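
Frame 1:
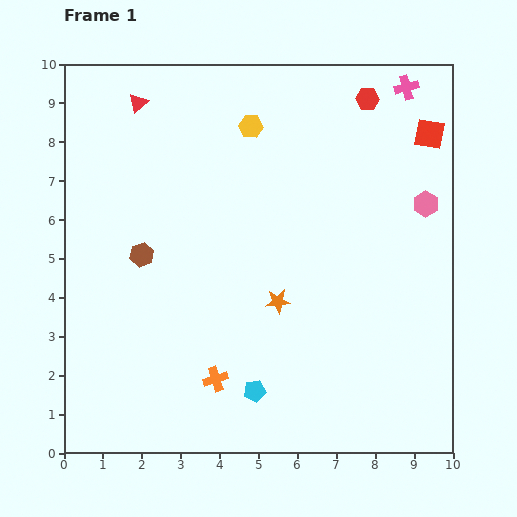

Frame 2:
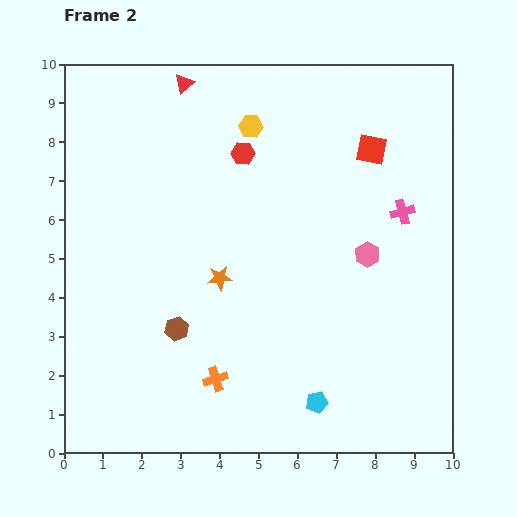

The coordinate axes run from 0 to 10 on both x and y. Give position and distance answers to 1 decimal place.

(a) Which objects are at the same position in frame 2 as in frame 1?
the yellow hexagon, the orange cross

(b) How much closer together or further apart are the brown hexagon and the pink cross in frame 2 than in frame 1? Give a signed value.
-1.5

Distance in frame 1: 8.0. Distance in frame 2: 6.5.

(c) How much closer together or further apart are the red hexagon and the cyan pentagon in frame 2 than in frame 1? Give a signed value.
-1.3

Distance in frame 1: 8.0. Distance in frame 2: 6.7.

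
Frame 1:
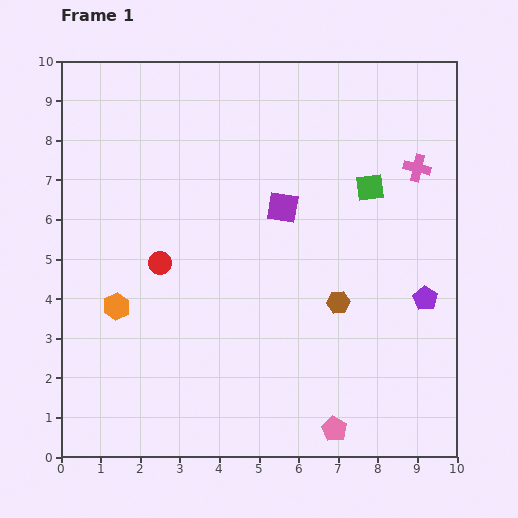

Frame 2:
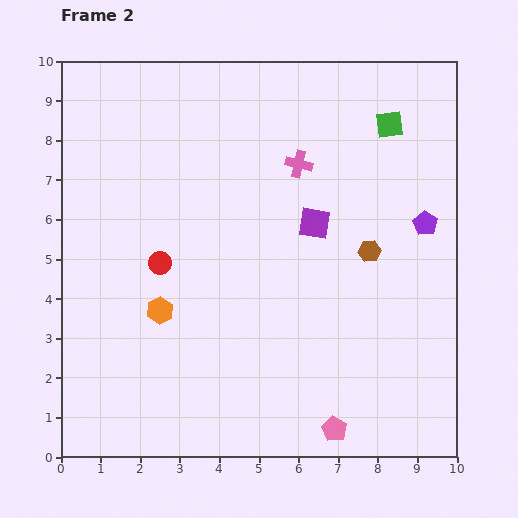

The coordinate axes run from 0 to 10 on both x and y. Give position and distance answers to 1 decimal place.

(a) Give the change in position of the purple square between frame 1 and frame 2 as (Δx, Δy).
(0.8, -0.4)

The purple square was at (5.6, 6.3) in frame 1 and (6.4, 5.9) in frame 2.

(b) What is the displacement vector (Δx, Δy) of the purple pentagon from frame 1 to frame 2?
(0.0, 1.9)

The purple pentagon was at (9.2, 4.0) in frame 1 and (9.2, 5.9) in frame 2.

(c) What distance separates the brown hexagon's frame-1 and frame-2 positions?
1.5

The brown hexagon moved from (7.0, 3.9) to (7.8, 5.2), a distance of √(0.8² + 1.3²) ≈ 1.5.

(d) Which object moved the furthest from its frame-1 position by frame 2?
the pink cross

(moved 3.0; next 1.9)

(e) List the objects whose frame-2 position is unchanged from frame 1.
the red circle, the pink pentagon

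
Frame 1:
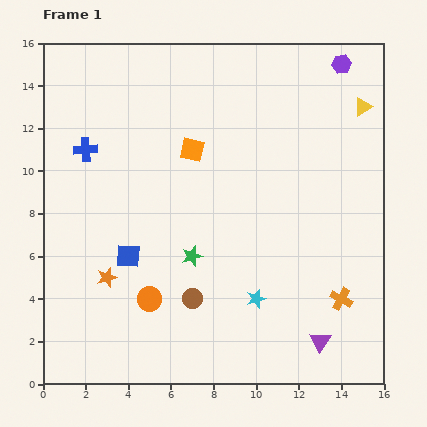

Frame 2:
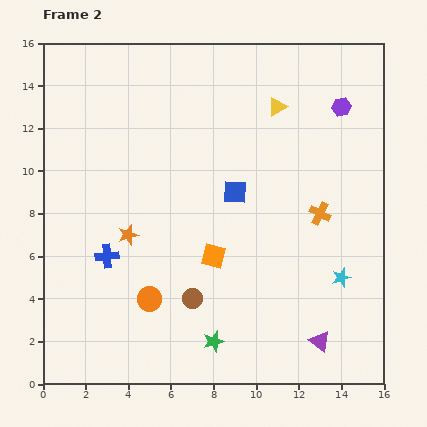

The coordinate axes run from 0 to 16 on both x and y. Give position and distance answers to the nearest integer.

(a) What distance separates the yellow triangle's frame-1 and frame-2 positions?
4

The yellow triangle moved from (15, 13) to (11, 13), a distance of √(4² + 0²) ≈ 4.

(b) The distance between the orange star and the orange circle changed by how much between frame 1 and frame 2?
+1

Distance in frame 1: 2. Distance in frame 2: 3.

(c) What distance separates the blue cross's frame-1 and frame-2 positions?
5

The blue cross moved from (2, 11) to (3, 6), a distance of √(1² + 5²) ≈ 5.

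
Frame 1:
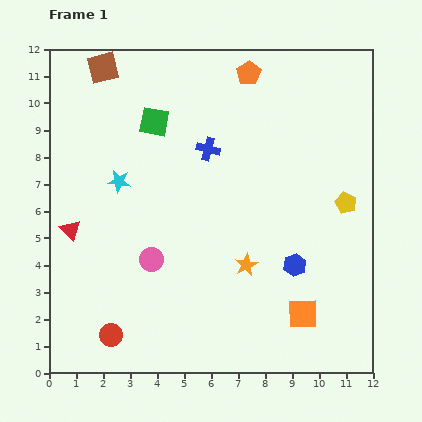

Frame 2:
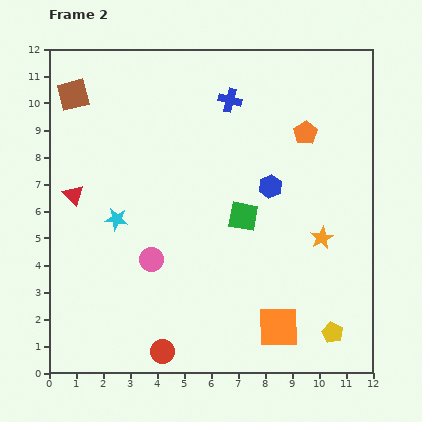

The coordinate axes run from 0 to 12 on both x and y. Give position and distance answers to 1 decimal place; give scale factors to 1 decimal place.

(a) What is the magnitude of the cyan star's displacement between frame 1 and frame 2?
1.4

The cyan star moved from (2.6, 7.1) to (2.5, 5.7), a distance of √(0.1² + 1.4²) ≈ 1.4.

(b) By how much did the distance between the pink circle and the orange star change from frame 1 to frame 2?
+2.9

Distance in frame 1: 3.5. Distance in frame 2: 6.4.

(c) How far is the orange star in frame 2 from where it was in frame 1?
3.0

The orange star moved from (7.3, 4.0) to (10.1, 5.0), a distance of √(2.8² + 1.0²) ≈ 3.0.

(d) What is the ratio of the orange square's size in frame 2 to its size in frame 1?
1.4×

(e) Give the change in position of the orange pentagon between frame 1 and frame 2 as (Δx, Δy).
(2.1, -2.2)

The orange pentagon was at (7.4, 11.1) in frame 1 and (9.5, 8.9) in frame 2.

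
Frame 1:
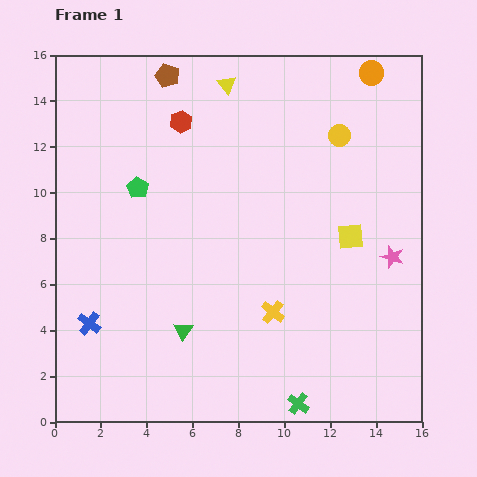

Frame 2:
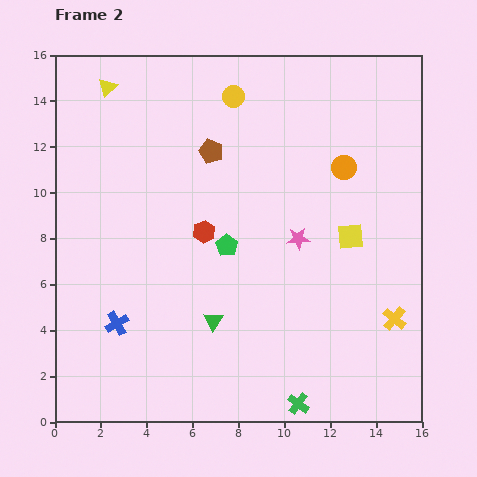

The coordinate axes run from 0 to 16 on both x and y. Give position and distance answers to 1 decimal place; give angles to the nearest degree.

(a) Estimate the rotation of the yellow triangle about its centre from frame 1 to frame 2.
24° clockwise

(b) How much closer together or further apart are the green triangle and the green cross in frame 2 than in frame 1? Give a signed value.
-0.7

Distance in frame 1: 5.9. Distance in frame 2: 5.2.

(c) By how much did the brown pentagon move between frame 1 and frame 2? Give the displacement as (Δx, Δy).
(1.9, -3.3)

The brown pentagon was at (4.9, 15.1) in frame 1 and (6.8, 11.8) in frame 2.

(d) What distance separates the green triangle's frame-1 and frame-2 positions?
1.4

The green triangle moved from (5.6, 4.0) to (6.9, 4.4), a distance of √(1.3² + 0.4²) ≈ 1.4.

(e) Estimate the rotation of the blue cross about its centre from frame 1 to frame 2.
23° clockwise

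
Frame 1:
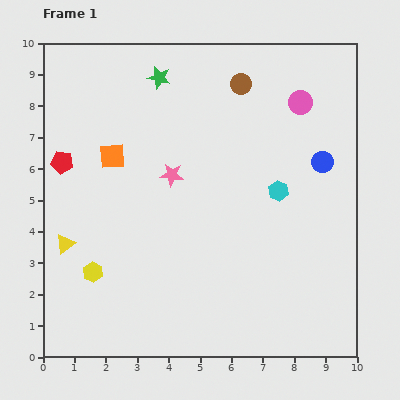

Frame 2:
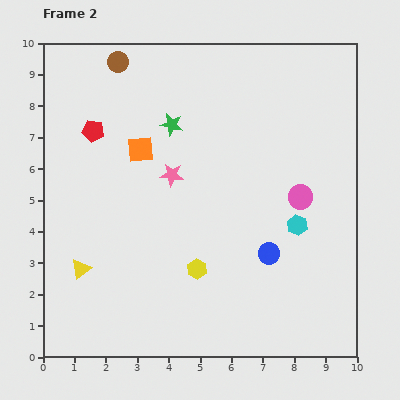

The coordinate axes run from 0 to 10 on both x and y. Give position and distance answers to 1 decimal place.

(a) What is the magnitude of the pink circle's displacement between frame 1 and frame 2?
3.0

The pink circle moved from (8.2, 8.1) to (8.2, 5.1), a distance of √(0.0² + 3.0²) ≈ 3.0.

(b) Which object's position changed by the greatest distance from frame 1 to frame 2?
the brown circle

(moved 4.0; next 3.4)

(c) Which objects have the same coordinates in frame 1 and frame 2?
the pink star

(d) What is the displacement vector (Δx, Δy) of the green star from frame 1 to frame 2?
(0.4, -1.5)

The green star was at (3.7, 8.9) in frame 1 and (4.1, 7.4) in frame 2.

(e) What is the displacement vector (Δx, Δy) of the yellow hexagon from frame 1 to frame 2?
(3.3, 0.1)

The yellow hexagon was at (1.6, 2.7) in frame 1 and (4.9, 2.8) in frame 2.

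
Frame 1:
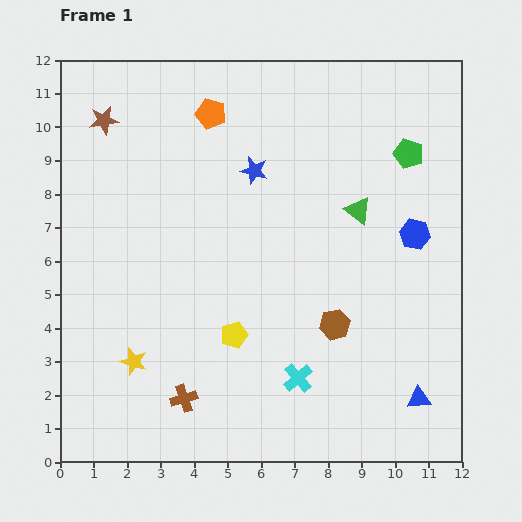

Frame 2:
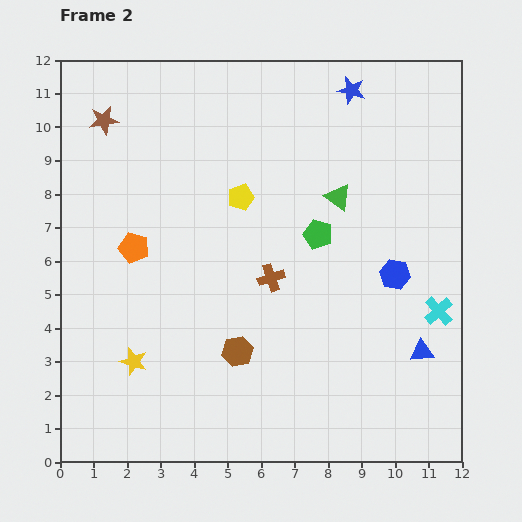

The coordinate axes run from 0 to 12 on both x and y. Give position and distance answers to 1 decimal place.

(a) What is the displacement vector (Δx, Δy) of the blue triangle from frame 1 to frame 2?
(0.1, 1.4)

The blue triangle was at (10.7, 1.9) in frame 1 and (10.8, 3.3) in frame 2.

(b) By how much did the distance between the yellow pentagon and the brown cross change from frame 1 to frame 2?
+0.2

Distance in frame 1: 2.4. Distance in frame 2: 2.6.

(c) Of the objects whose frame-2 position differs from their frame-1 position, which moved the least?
the green triangle

(moved 0.7)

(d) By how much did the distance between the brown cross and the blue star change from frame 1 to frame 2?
-1.0

Distance in frame 1: 7.1. Distance in frame 2: 6.1.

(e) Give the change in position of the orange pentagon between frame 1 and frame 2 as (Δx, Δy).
(-2.3, -4.0)

The orange pentagon was at (4.5, 10.4) in frame 1 and (2.2, 6.4) in frame 2.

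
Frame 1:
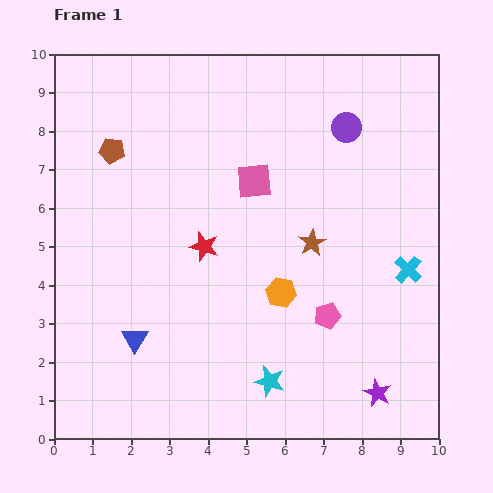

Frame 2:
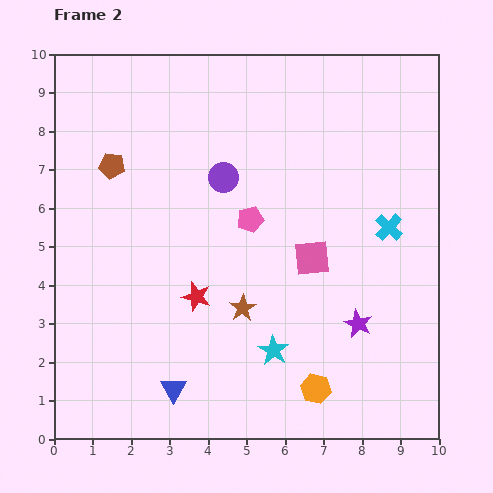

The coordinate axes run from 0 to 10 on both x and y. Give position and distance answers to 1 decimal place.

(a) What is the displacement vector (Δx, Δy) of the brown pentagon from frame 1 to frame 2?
(0.0, -0.4)

The brown pentagon was at (1.5, 7.5) in frame 1 and (1.5, 7.1) in frame 2.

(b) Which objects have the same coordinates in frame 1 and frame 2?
none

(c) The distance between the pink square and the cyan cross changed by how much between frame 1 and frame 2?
-2.4

Distance in frame 1: 4.6. Distance in frame 2: 2.2.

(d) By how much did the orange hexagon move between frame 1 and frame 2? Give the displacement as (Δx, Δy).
(0.9, -2.5)

The orange hexagon was at (5.9, 3.8) in frame 1 and (6.8, 1.3) in frame 2.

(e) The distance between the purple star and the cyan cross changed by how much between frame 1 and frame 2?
-0.7

Distance in frame 1: 3.3. Distance in frame 2: 2.6.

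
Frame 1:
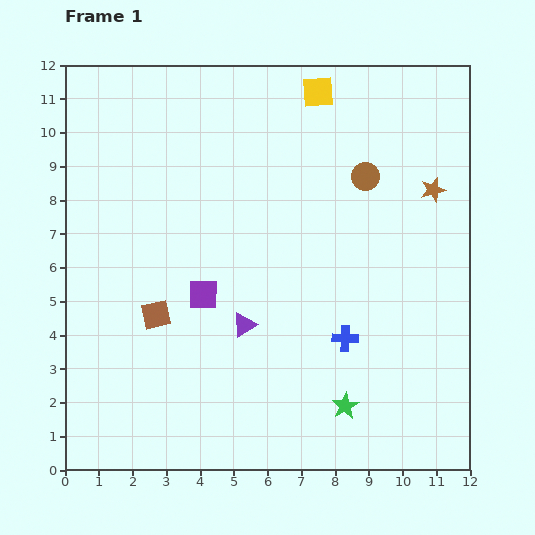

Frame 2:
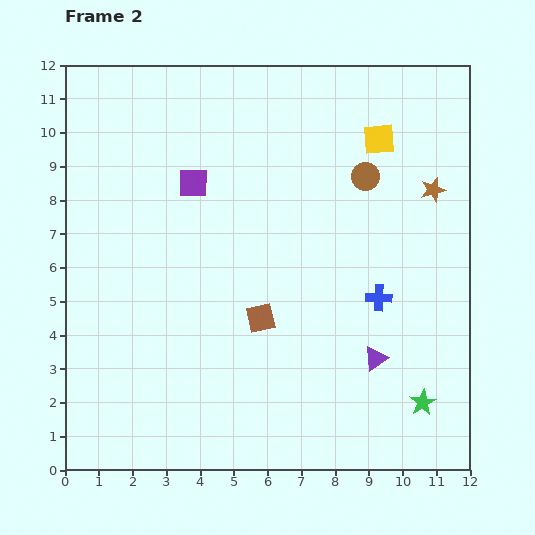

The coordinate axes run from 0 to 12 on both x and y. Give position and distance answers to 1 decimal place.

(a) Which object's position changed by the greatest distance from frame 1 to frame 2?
the purple triangle

(moved 4.0; next 3.3)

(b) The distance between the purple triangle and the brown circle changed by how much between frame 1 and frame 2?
-0.3

Distance in frame 1: 5.7. Distance in frame 2: 5.4.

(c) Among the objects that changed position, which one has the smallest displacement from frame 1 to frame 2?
the blue cross

(moved 1.6)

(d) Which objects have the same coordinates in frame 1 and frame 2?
the brown star, the brown circle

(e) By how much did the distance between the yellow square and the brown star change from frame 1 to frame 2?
-2.3

Distance in frame 1: 4.5. Distance in frame 2: 2.2.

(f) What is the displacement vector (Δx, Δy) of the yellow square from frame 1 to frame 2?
(1.8, -1.4)

The yellow square was at (7.5, 11.2) in frame 1 and (9.3, 9.8) in frame 2.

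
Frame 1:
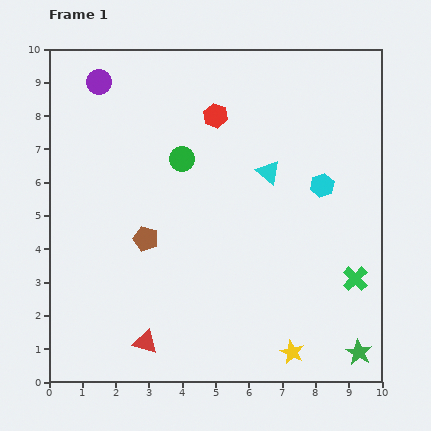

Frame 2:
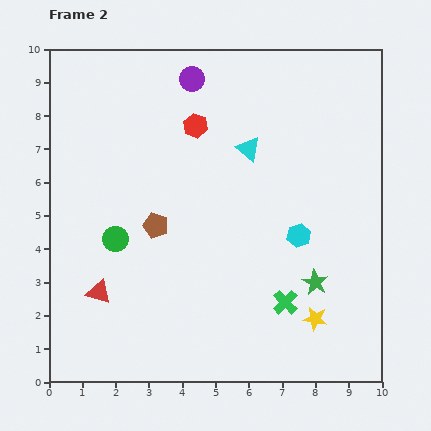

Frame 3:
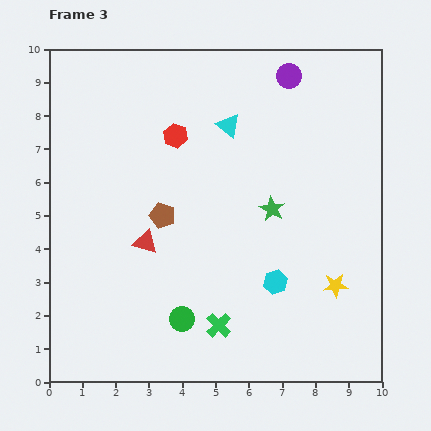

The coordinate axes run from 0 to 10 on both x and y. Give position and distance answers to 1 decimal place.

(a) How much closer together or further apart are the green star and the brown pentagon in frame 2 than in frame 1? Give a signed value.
-2.1

Distance in frame 1: 7.2. Distance in frame 2: 5.1.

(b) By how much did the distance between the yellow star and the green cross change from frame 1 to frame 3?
+0.8

Distance in frame 1: 2.9. Distance in frame 3: 3.7.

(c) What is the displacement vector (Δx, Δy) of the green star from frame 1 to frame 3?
(-2.6, 4.3)

The green star was at (9.3, 0.9) in frame 1 and (6.7, 5.2) in frame 3.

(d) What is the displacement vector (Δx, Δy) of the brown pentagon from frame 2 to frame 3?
(0.2, 0.3)

The brown pentagon was at (3.2, 4.7) in frame 2 and (3.4, 5.0) in frame 3.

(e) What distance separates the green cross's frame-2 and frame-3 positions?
2.1

The green cross moved from (7.1, 2.4) to (5.1, 1.7), a distance of √(2.0² + 0.7²) ≈ 2.1.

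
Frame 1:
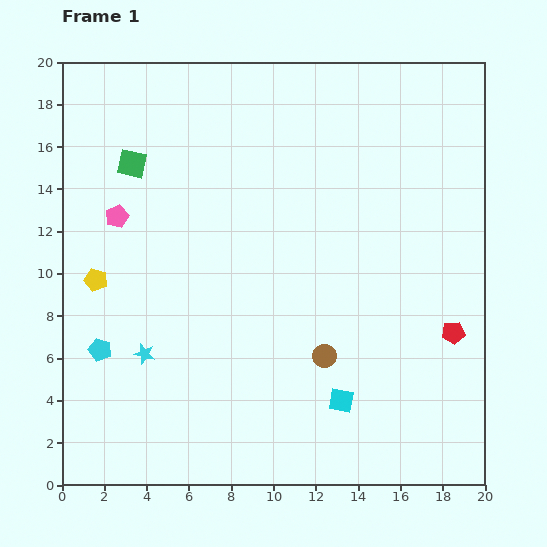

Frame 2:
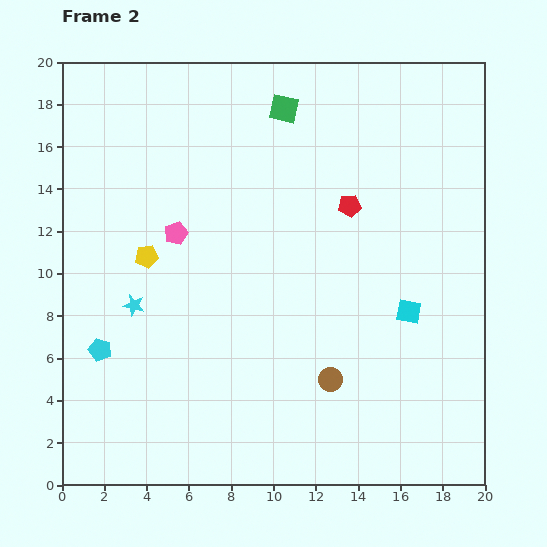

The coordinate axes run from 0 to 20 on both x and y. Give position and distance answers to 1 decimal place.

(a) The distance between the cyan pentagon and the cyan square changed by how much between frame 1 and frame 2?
+3.1

Distance in frame 1: 11.6. Distance in frame 2: 14.7.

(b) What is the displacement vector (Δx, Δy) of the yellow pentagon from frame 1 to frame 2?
(2.4, 1.1)

The yellow pentagon was at (1.6, 9.7) in frame 1 and (4.0, 10.8) in frame 2.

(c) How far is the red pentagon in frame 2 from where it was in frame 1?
7.7

The red pentagon moved from (18.5, 7.2) to (13.6, 13.2), a distance of √(4.9² + 6.0²) ≈ 7.7.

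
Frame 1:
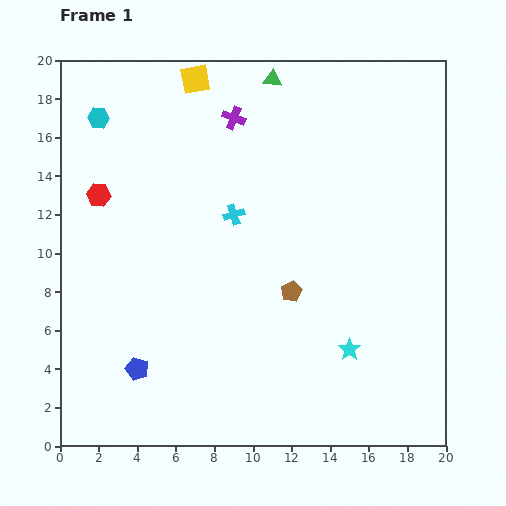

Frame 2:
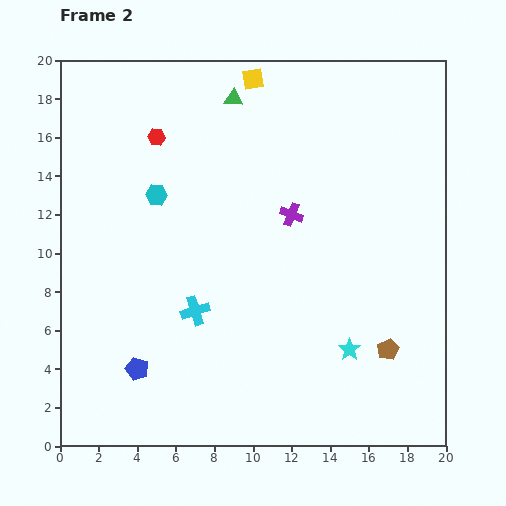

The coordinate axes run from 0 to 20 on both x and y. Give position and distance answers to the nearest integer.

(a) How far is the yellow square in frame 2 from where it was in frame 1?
3

The yellow square moved from (7, 19) to (10, 19), a distance of √(3² + 0²) ≈ 3.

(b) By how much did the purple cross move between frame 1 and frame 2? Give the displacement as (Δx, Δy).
(3, -5)

The purple cross was at (9, 17) in frame 1 and (12, 12) in frame 2.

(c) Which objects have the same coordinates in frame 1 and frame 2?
the blue pentagon, the cyan star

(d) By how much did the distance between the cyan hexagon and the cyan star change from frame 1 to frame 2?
-5

Distance in frame 1: 18. Distance in frame 2: 13.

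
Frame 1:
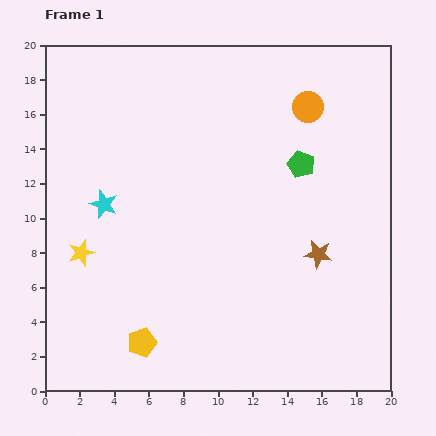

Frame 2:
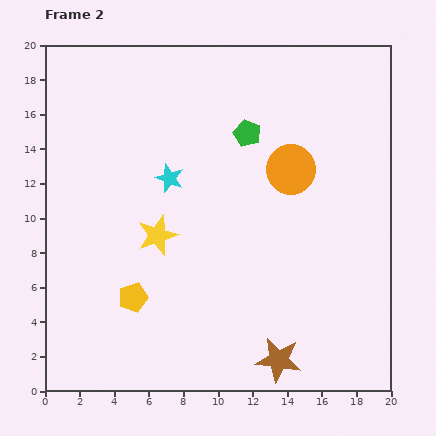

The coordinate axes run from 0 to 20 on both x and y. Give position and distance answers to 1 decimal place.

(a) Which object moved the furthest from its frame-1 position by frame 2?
the brown star

(moved 6.5; next 4.5)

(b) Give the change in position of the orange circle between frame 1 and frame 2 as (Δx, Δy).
(-1.0, -3.6)

The orange circle was at (15.2, 16.4) in frame 1 and (14.2, 12.8) in frame 2.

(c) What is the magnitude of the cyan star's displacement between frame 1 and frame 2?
4.1

The cyan star moved from (3.4, 10.8) to (7.2, 12.3), a distance of √(3.8² + 1.5²) ≈ 4.1.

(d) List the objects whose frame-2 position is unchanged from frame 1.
none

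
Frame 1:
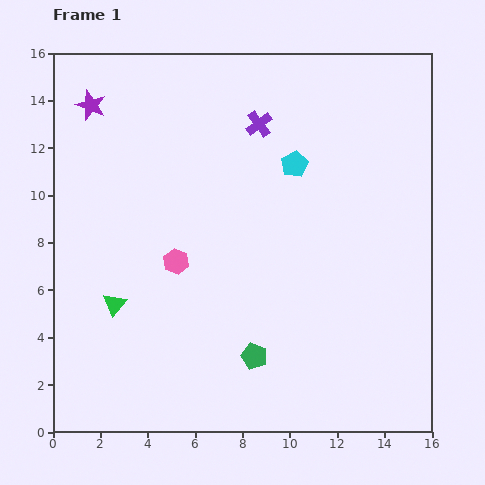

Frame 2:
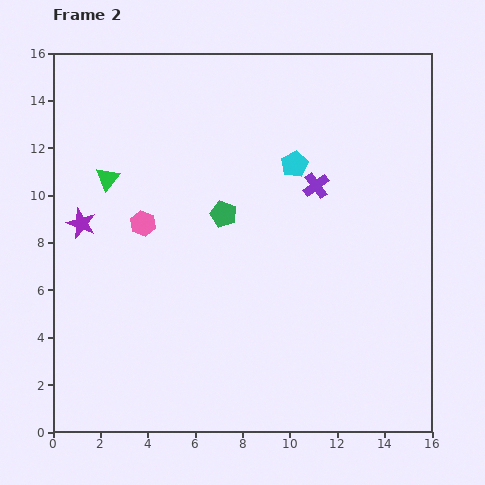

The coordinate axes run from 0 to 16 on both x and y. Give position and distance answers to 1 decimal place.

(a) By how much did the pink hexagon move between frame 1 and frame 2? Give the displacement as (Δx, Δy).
(-1.4, 1.6)

The pink hexagon was at (5.2, 7.2) in frame 1 and (3.8, 8.8) in frame 2.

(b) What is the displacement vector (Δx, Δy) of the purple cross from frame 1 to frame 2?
(2.4, -2.6)

The purple cross was at (8.7, 13.0) in frame 1 and (11.1, 10.4) in frame 2.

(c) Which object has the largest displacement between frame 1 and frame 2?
the green pentagon

(moved 6.1; next 5.3)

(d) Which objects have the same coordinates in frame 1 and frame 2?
the cyan pentagon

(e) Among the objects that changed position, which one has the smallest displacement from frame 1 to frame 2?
the pink hexagon

(moved 2.1)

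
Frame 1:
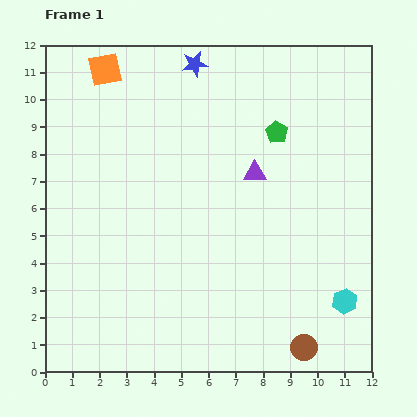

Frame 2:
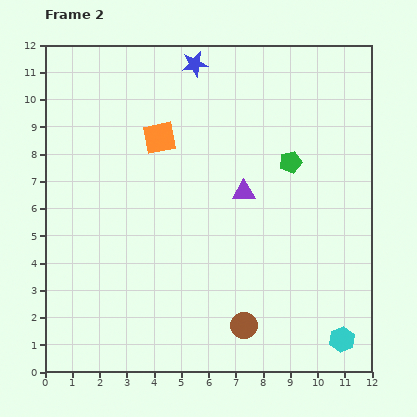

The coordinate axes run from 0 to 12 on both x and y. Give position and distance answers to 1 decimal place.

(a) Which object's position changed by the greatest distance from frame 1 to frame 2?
the orange square

(moved 3.2; next 2.3)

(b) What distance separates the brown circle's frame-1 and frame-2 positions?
2.3

The brown circle moved from (9.5, 0.9) to (7.3, 1.7), a distance of √(2.2² + 0.8²) ≈ 2.3.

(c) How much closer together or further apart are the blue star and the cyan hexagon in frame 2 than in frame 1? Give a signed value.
+1.2

Distance in frame 1: 10.3. Distance in frame 2: 11.5.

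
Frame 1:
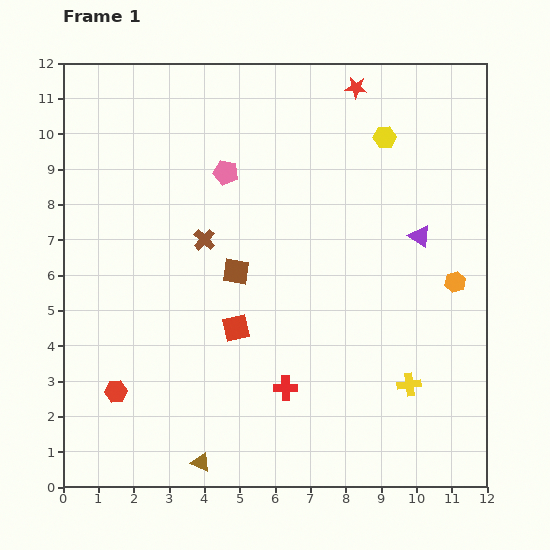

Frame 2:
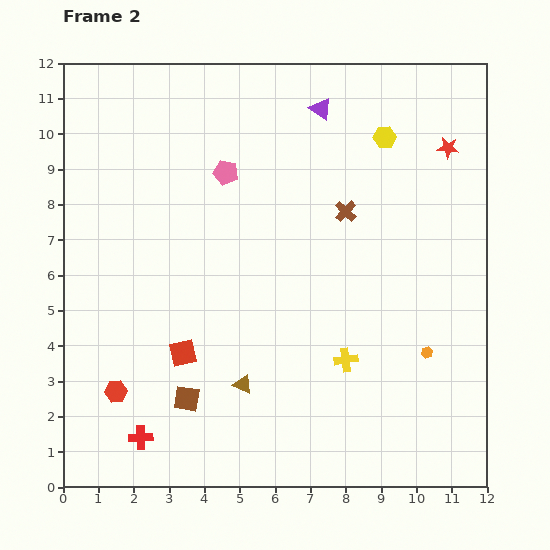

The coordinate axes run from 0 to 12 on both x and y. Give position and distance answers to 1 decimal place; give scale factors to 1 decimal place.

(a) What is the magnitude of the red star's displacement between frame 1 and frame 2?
3.1

The red star moved from (8.3, 11.3) to (10.9, 9.6), a distance of √(2.6² + 1.7²) ≈ 3.1.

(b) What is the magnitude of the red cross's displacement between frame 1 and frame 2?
4.3

The red cross moved from (6.3, 2.8) to (2.2, 1.4), a distance of √(4.1² + 1.4²) ≈ 4.3.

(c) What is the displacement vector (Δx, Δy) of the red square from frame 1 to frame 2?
(-1.5, -0.7)

The red square was at (4.9, 4.5) in frame 1 and (3.4, 3.8) in frame 2.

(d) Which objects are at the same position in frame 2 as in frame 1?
the yellow hexagon, the red hexagon, the pink pentagon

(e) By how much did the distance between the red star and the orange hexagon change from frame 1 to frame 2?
-0.4

Distance in frame 1: 6.2. Distance in frame 2: 5.8.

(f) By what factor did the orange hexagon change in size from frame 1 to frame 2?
0.6×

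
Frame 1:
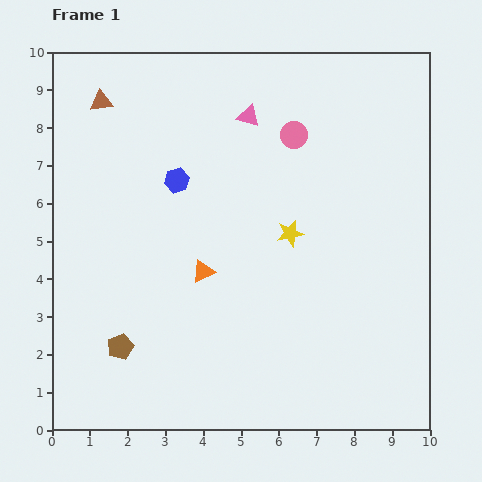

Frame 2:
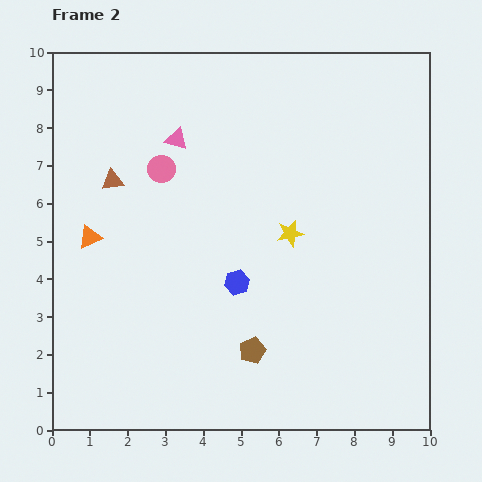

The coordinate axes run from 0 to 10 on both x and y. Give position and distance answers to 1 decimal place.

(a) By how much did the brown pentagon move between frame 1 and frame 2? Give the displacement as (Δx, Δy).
(3.5, -0.1)

The brown pentagon was at (1.8, 2.2) in frame 1 and (5.3, 2.1) in frame 2.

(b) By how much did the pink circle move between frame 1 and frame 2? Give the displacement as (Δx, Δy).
(-3.5, -0.9)

The pink circle was at (6.4, 7.8) in frame 1 and (2.9, 6.9) in frame 2.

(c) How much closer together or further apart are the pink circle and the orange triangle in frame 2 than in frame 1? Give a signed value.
-1.7

Distance in frame 1: 4.3. Distance in frame 2: 2.6.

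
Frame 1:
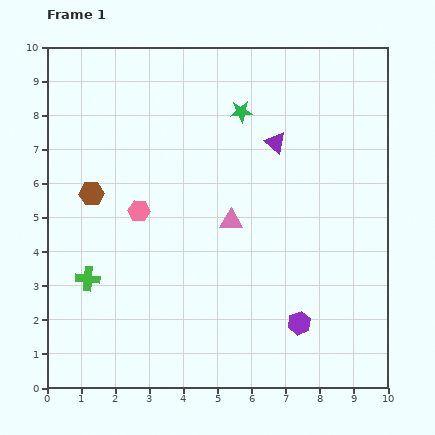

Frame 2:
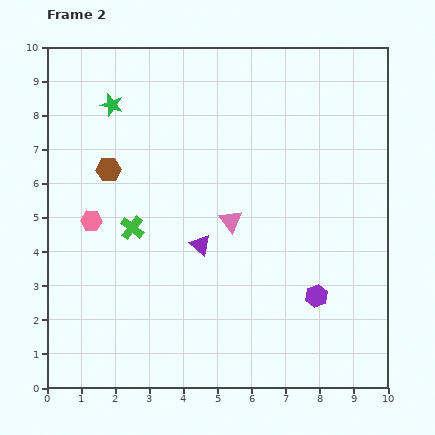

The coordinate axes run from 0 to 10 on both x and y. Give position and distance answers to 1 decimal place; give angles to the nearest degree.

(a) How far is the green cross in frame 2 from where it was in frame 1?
2.0

The green cross moved from (1.2, 3.2) to (2.5, 4.7), a distance of √(1.3² + 1.5²) ≈ 2.0.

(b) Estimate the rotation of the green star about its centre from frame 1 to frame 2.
21° clockwise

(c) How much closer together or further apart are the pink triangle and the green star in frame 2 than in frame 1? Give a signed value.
+1.7

Distance in frame 1: 3.2. Distance in frame 2: 4.9.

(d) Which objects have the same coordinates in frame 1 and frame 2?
the pink triangle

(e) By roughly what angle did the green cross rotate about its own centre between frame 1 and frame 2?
32° clockwise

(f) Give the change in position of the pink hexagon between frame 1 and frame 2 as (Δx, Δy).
(-1.4, -0.3)

The pink hexagon was at (2.7, 5.2) in frame 1 and (1.3, 4.9) in frame 2.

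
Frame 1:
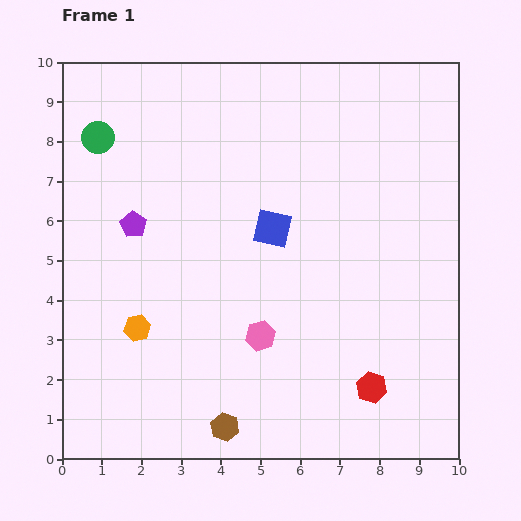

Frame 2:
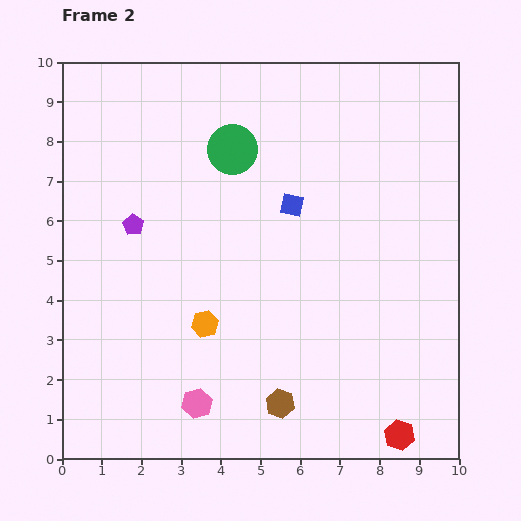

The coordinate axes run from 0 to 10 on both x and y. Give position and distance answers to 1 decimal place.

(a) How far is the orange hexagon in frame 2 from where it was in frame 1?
1.7

The orange hexagon moved from (1.9, 3.3) to (3.6, 3.4), a distance of √(1.7² + 0.1²) ≈ 1.7.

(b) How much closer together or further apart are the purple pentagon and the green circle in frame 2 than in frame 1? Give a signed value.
+0.7

Distance in frame 1: 2.4. Distance in frame 2: 3.1.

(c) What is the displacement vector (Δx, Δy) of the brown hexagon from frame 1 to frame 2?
(1.4, 0.6)

The brown hexagon was at (4.1, 0.8) in frame 1 and (5.5, 1.4) in frame 2.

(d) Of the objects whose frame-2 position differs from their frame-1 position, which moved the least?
the blue square

(moved 0.8)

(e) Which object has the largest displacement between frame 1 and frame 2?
the green circle

(moved 3.4; next 2.3)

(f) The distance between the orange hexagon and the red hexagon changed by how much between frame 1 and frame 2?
-0.5

Distance in frame 1: 6.1. Distance in frame 2: 5.6.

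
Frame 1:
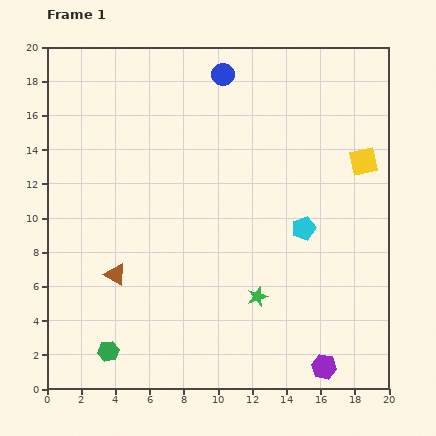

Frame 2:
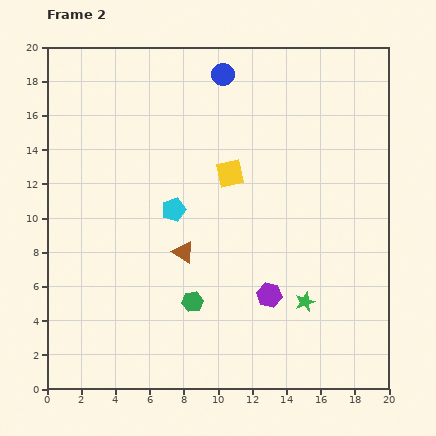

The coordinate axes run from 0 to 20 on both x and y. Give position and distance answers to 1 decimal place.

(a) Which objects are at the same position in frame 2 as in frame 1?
the blue circle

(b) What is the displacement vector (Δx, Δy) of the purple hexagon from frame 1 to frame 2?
(-3.2, 4.2)

The purple hexagon was at (16.2, 1.3) in frame 1 and (13.0, 5.5) in frame 2.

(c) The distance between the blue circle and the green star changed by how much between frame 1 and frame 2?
+0.9

Distance in frame 1: 13.2. Distance in frame 2: 14.1.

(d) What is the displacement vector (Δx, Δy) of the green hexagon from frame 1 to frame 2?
(4.9, 2.9)

The green hexagon was at (3.6, 2.2) in frame 1 and (8.5, 5.1) in frame 2.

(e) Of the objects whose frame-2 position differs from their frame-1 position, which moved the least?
the green star

(moved 2.8)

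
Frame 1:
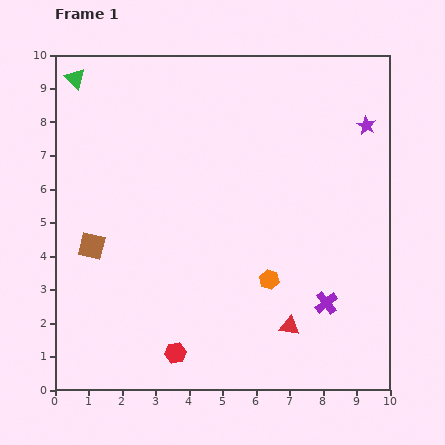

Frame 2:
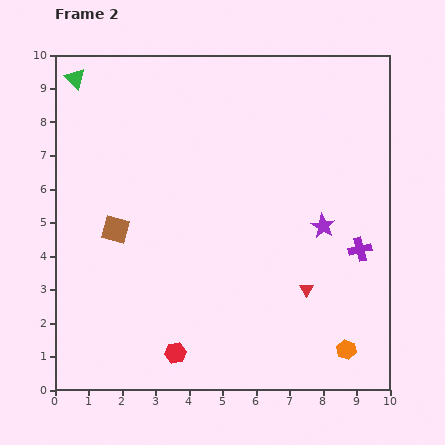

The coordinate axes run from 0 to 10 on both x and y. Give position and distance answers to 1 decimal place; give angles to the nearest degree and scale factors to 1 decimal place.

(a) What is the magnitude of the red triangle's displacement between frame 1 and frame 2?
1.2

The red triangle moved from (7.0, 1.9) to (7.5, 3.0), a distance of √(0.5² + 1.1²) ≈ 1.2.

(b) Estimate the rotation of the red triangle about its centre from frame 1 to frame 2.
50° clockwise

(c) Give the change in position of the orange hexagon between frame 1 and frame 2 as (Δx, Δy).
(2.3, -2.1)

The orange hexagon was at (6.4, 3.3) in frame 1 and (8.7, 1.2) in frame 2.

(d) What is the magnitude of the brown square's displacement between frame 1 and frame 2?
0.9

The brown square moved from (1.1, 4.3) to (1.8, 4.8), a distance of √(0.7² + 0.5²) ≈ 0.9.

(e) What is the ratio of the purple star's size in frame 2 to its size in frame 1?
1.3×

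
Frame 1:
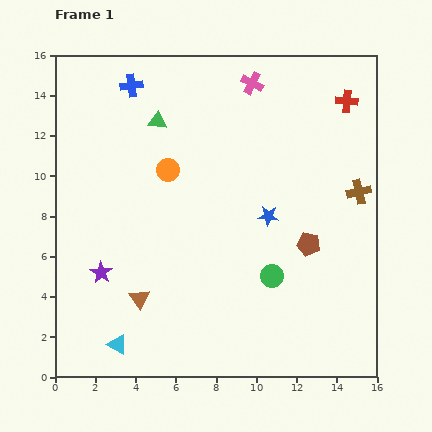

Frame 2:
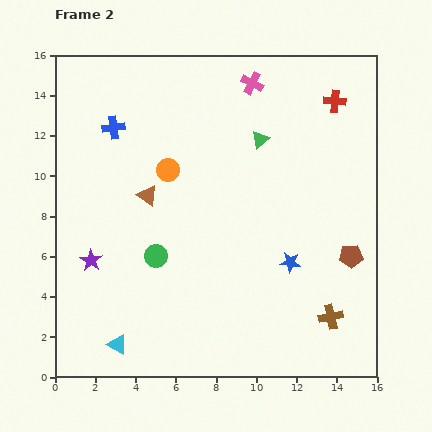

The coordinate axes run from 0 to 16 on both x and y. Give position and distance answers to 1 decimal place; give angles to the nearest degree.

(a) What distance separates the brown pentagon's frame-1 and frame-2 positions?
2.2

The brown pentagon moved from (12.6, 6.6) to (14.7, 6.0), a distance of √(2.1² + 0.6²) ≈ 2.2.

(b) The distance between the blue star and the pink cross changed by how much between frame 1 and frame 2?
+2.5

Distance in frame 1: 6.6. Distance in frame 2: 9.1.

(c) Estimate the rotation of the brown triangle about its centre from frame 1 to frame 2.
21° counter-clockwise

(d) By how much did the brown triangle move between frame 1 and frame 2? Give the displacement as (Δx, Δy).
(0.4, 5.1)

The brown triangle was at (4.2, 3.9) in frame 1 and (4.6, 9.0) in frame 2.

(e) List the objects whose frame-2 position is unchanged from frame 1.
the pink cross, the orange circle, the cyan triangle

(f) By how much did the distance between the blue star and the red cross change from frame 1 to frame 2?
+1.4

Distance in frame 1: 6.9. Distance in frame 2: 8.3.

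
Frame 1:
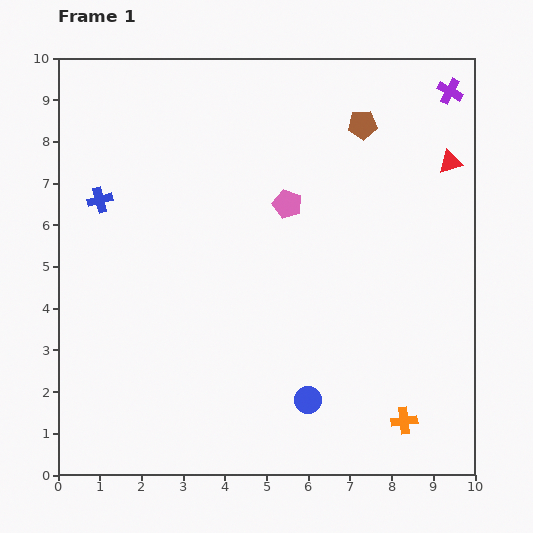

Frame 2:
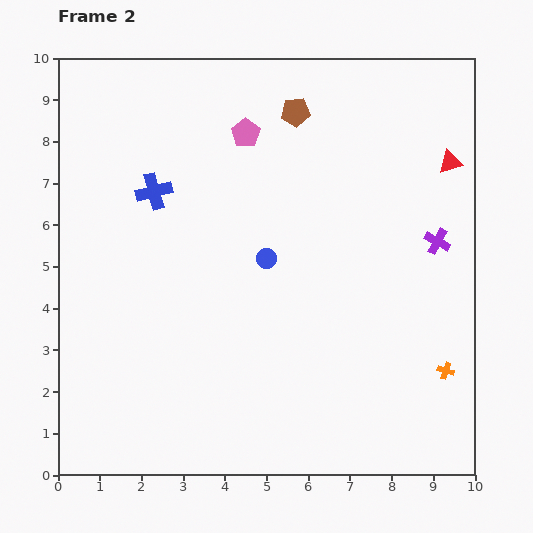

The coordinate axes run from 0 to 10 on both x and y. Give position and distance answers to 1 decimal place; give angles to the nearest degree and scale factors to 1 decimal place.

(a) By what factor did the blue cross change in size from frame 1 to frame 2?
1.4×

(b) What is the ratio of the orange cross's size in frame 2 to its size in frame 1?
0.6×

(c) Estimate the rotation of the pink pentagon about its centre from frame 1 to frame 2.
16° clockwise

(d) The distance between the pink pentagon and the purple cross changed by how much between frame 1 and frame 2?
+0.6

Distance in frame 1: 4.7. Distance in frame 2: 5.3.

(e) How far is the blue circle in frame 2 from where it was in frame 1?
3.5

The blue circle moved from (6.0, 1.8) to (5.0, 5.2), a distance of √(1.0² + 3.4²) ≈ 3.5.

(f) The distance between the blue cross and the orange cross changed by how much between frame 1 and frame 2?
-0.8

Distance in frame 1: 9.0. Distance in frame 2: 8.2.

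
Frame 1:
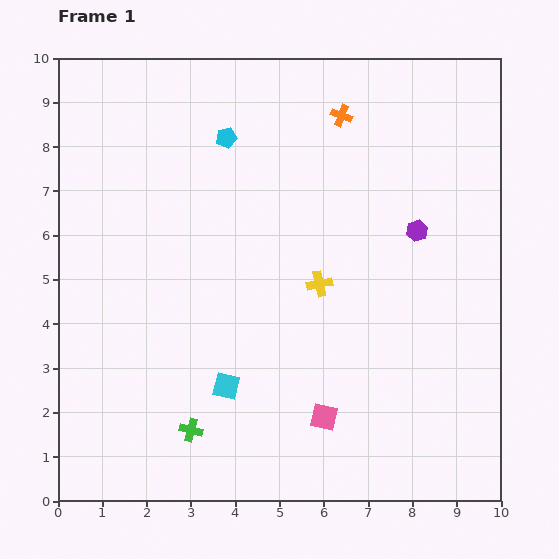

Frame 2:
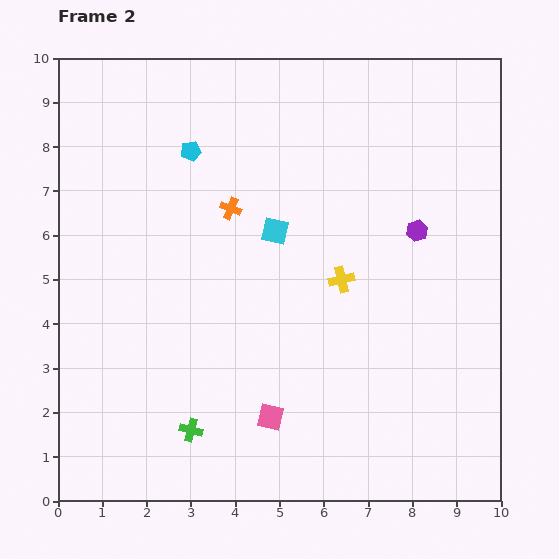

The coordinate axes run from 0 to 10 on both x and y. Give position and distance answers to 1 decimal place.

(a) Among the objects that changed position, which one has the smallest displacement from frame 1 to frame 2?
the yellow cross

(moved 0.5)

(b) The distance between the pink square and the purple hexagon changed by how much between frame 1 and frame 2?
+0.6

Distance in frame 1: 4.7. Distance in frame 2: 5.3.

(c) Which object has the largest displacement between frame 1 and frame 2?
the cyan square

(moved 3.7; next 3.3)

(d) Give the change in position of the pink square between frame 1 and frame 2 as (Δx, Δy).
(-1.2, 0.0)

The pink square was at (6.0, 1.9) in frame 1 and (4.8, 1.9) in frame 2.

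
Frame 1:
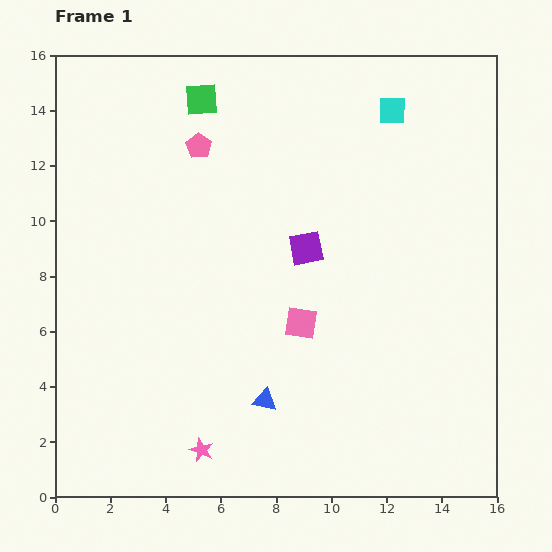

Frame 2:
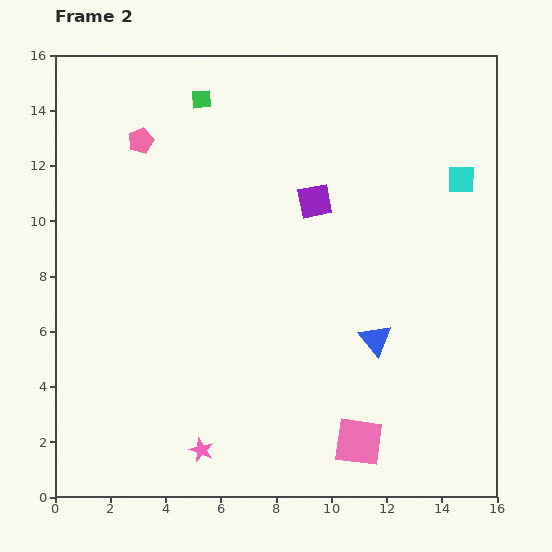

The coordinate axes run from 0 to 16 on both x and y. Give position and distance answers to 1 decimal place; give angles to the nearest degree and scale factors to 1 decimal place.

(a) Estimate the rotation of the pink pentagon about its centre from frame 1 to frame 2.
16° clockwise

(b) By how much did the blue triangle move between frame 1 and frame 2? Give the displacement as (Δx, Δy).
(4.0, 2.2)

The blue triangle was at (7.6, 3.5) in frame 1 and (11.6, 5.7) in frame 2.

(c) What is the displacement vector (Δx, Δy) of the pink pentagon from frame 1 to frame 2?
(-2.1, 0.2)

The pink pentagon was at (5.2, 12.7) in frame 1 and (3.1, 12.9) in frame 2.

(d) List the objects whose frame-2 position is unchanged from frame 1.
the pink star, the green square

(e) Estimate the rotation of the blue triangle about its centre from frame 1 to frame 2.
41° clockwise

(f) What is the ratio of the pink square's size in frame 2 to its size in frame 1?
1.5×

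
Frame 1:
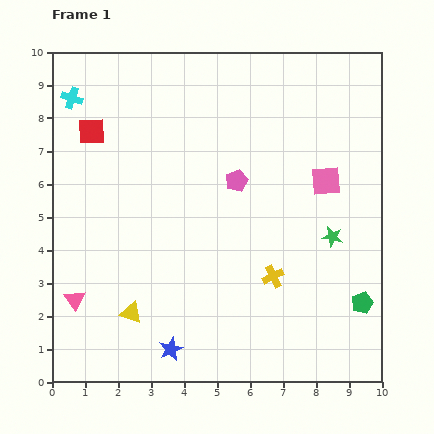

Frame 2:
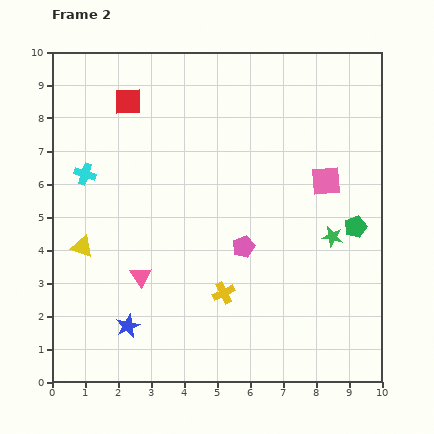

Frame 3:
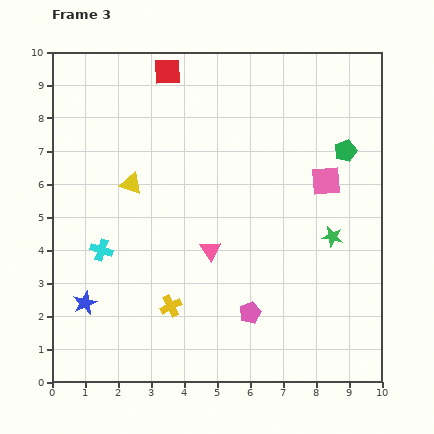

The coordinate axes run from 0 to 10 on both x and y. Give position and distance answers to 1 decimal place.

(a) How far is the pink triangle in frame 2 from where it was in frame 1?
2.1

The pink triangle moved from (0.7, 2.5) to (2.7, 3.2), a distance of √(2.0² + 0.7²) ≈ 2.1.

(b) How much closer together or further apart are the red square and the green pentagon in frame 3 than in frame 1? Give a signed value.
-3.8

Distance in frame 1: 9.7. Distance in frame 3: 5.9.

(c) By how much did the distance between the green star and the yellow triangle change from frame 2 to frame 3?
-1.3

Distance in frame 2: 7.6. Distance in frame 3: 6.3.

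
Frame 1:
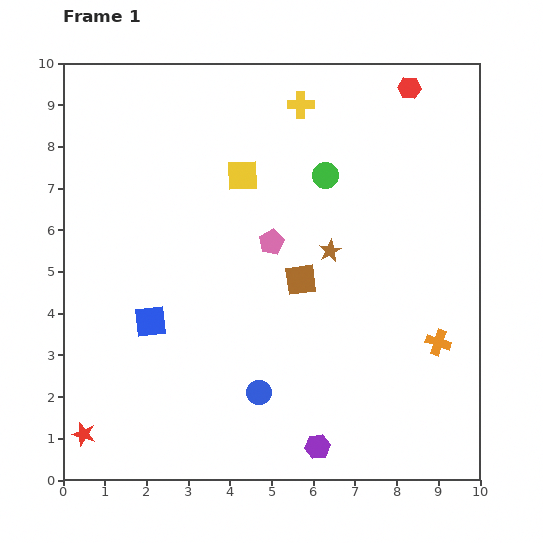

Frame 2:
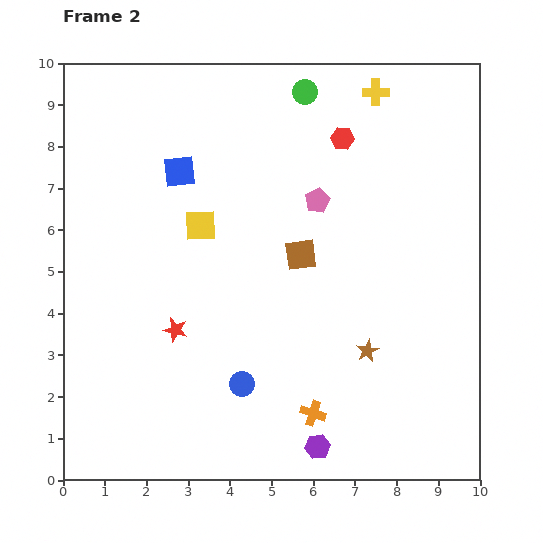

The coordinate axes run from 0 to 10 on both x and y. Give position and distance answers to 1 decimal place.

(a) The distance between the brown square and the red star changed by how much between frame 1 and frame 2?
-2.9

Distance in frame 1: 6.4. Distance in frame 2: 3.5.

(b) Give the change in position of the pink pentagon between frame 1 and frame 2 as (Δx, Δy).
(1.1, 1.0)

The pink pentagon was at (5.0, 5.7) in frame 1 and (6.1, 6.7) in frame 2.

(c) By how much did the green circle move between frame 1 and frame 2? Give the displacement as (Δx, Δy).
(-0.5, 2.0)

The green circle was at (6.3, 7.3) in frame 1 and (5.8, 9.3) in frame 2.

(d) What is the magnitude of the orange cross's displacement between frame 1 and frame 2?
3.4

The orange cross moved from (9.0, 3.3) to (6.0, 1.6), a distance of √(3.0² + 1.7²) ≈ 3.4.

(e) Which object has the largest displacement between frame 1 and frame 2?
the blue square

(moved 3.7; next 3.4)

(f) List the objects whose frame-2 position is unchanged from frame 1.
the purple hexagon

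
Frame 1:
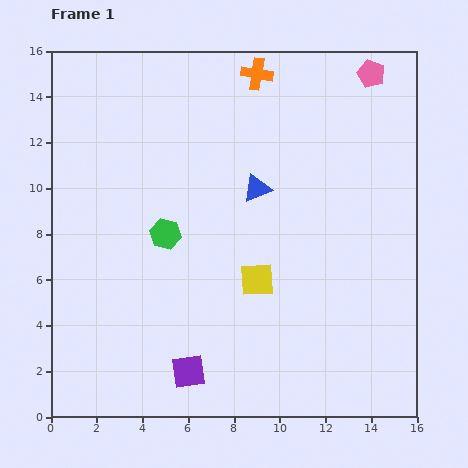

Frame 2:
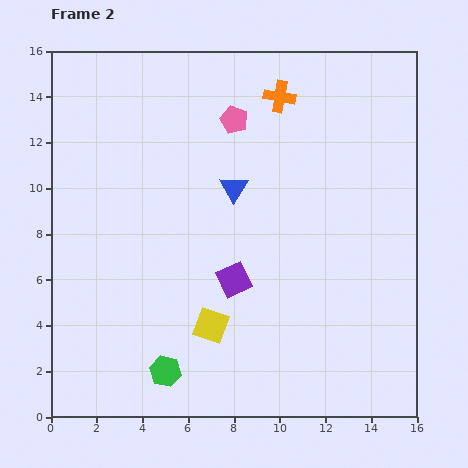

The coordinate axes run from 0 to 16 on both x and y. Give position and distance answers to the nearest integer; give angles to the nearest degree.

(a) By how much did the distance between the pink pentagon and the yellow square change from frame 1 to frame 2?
-1

Distance in frame 1: 10. Distance in frame 2: 9.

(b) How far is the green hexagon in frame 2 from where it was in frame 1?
6

The green hexagon moved from (5, 8) to (5, 2), a distance of √(0² + 6²) ≈ 6.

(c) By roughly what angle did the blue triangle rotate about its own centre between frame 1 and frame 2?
37° counter-clockwise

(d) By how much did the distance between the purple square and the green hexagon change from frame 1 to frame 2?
-1

Distance in frame 1: 6. Distance in frame 2: 5.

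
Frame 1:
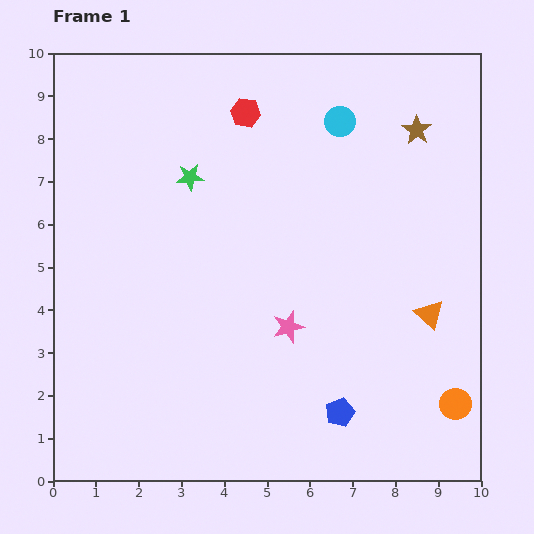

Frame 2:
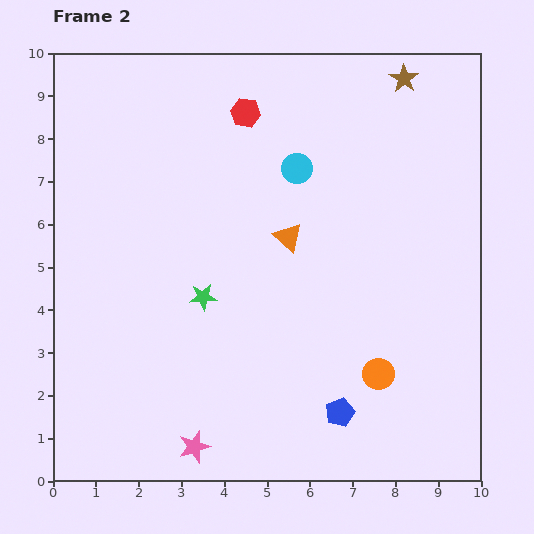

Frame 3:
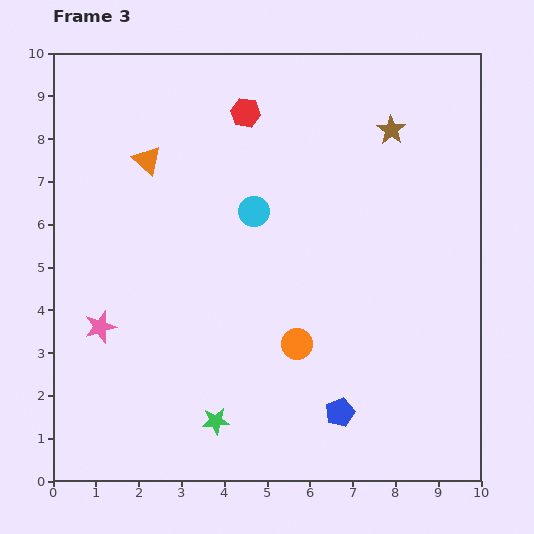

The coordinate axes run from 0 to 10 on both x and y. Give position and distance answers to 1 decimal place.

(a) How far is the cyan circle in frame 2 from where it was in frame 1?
1.5

The cyan circle moved from (6.7, 8.4) to (5.7, 7.3), a distance of √(1.0² + 1.1²) ≈ 1.5.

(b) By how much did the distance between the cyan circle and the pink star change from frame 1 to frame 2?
+2.0

Distance in frame 1: 4.9. Distance in frame 2: 6.9.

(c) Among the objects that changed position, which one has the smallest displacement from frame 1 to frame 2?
the brown star

(moved 1.2)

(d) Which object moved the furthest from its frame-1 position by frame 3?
the orange triangle

(moved 7.5; next 5.7)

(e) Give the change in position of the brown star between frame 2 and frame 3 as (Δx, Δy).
(-0.3, -1.2)

The brown star was at (8.2, 9.4) in frame 2 and (7.9, 8.2) in frame 3.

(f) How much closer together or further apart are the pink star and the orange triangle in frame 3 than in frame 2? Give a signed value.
-1.3

Distance in frame 2: 5.4. Distance in frame 3: 4.1.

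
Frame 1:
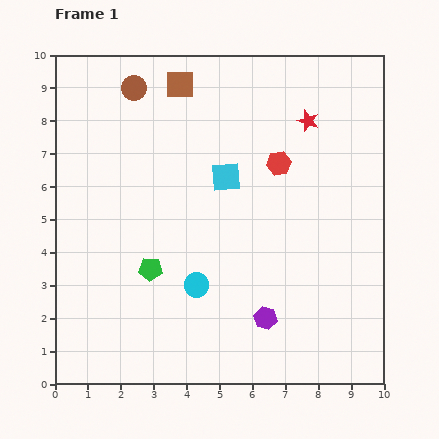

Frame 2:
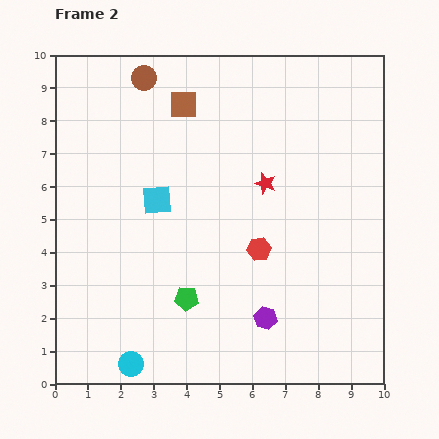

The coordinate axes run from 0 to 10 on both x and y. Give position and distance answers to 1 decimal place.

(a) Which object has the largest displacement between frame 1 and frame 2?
the cyan circle

(moved 3.1; next 2.7)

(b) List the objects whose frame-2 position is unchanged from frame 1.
the purple hexagon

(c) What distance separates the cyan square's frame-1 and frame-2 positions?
2.2

The cyan square moved from (5.2, 6.3) to (3.1, 5.6), a distance of √(2.1² + 0.7²) ≈ 2.2.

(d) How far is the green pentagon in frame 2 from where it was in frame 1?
1.4

The green pentagon moved from (2.9, 3.5) to (4.0, 2.6), a distance of √(1.1² + 0.9²) ≈ 1.4.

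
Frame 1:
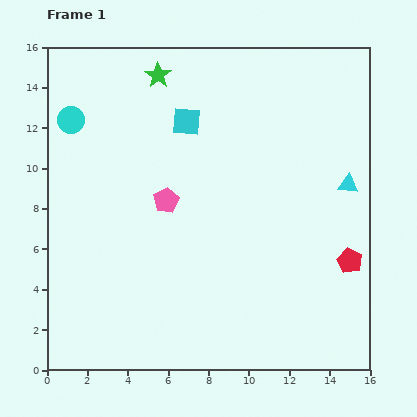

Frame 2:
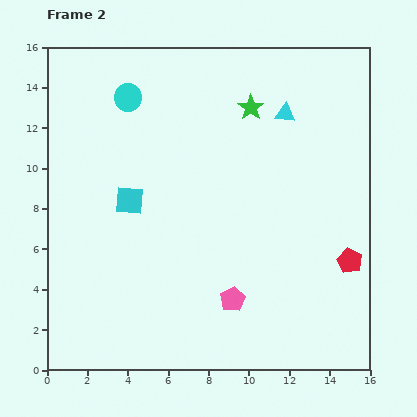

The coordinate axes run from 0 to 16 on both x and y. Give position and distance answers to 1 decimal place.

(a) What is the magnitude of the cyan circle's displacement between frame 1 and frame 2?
3.0

The cyan circle moved from (1.2, 12.4) to (4.0, 13.5), a distance of √(2.8² + 1.1²) ≈ 3.0.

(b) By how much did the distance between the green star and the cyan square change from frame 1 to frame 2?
+4.9

Distance in frame 1: 2.7. Distance in frame 2: 7.6.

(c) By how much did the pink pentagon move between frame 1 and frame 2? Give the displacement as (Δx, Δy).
(3.3, -4.9)

The pink pentagon was at (5.9, 8.4) in frame 1 and (9.2, 3.5) in frame 2.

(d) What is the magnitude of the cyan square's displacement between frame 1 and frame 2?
4.8

The cyan square moved from (6.9, 12.3) to (4.1, 8.4), a distance of √(2.8² + 3.9²) ≈ 4.8.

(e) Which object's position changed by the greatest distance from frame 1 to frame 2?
the pink pentagon

(moved 5.9; next 4.9)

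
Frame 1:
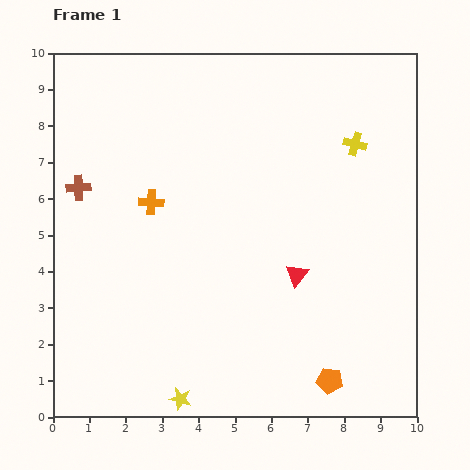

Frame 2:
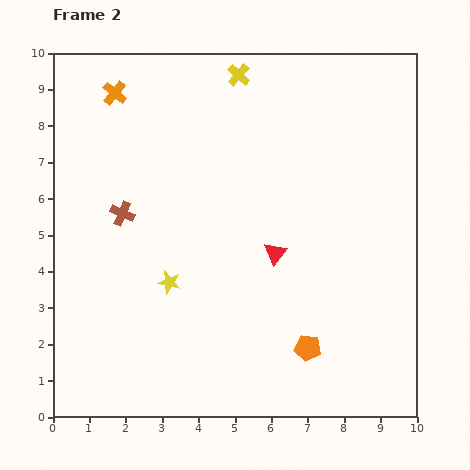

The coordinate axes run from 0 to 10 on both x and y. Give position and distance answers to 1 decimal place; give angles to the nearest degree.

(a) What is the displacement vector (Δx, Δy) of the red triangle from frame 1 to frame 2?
(-0.6, 0.6)

The red triangle was at (6.7, 3.9) in frame 1 and (6.1, 4.5) in frame 2.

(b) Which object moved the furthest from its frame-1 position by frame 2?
the yellow cross

(moved 3.7; next 3.2)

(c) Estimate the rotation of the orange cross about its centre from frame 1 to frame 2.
37° clockwise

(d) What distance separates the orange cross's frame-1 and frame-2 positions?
3.2

The orange cross moved from (2.7, 5.9) to (1.7, 8.9), a distance of √(1.0² + 3.0²) ≈ 3.2.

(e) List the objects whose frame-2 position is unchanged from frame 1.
none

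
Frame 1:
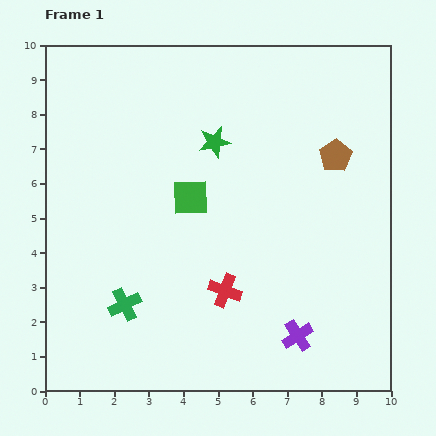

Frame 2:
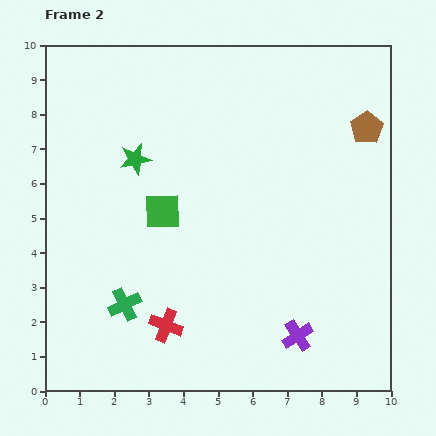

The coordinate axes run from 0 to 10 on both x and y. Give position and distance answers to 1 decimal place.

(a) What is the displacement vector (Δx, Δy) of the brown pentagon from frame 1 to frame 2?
(0.9, 0.8)

The brown pentagon was at (8.4, 6.8) in frame 1 and (9.3, 7.6) in frame 2.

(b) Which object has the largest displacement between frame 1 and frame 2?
the green star

(moved 2.4; next 2.0)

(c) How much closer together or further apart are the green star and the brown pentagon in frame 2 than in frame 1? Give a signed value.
+3.3

Distance in frame 1: 3.5. Distance in frame 2: 6.8.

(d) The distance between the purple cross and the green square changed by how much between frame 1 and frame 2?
+0.2

Distance in frame 1: 5.1. Distance in frame 2: 5.3.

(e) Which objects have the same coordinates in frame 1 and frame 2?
the green cross, the purple cross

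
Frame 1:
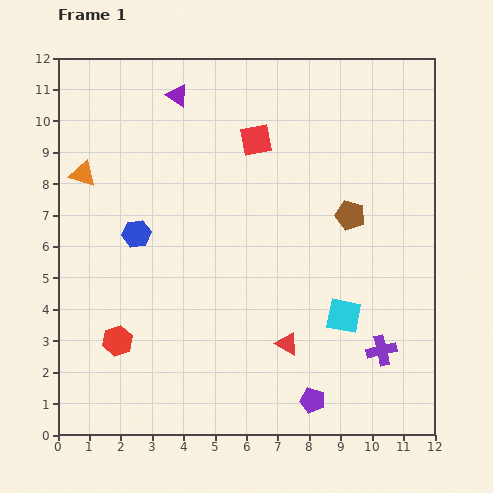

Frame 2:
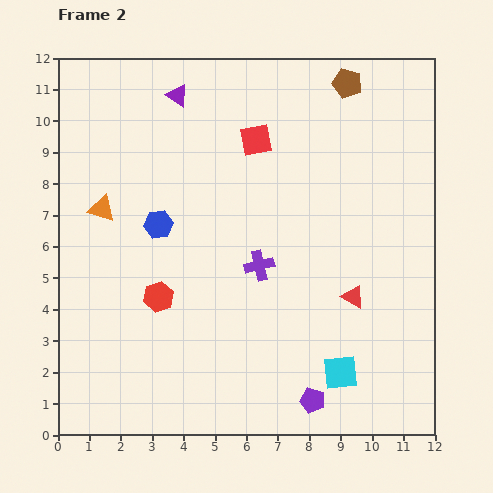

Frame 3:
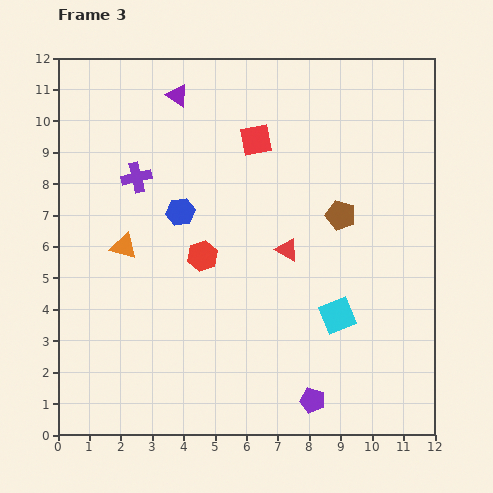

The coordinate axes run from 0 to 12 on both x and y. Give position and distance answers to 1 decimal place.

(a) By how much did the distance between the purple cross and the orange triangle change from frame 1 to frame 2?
-5.7

Distance in frame 1: 11.0. Distance in frame 2: 5.3.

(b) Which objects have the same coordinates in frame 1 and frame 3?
the red square, the purple triangle, the purple pentagon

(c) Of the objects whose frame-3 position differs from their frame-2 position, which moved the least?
the blue hexagon

(moved 0.8)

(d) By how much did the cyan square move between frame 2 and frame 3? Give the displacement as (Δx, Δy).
(-0.1, 1.8)

The cyan square was at (9.0, 2.0) in frame 2 and (8.9, 3.8) in frame 3.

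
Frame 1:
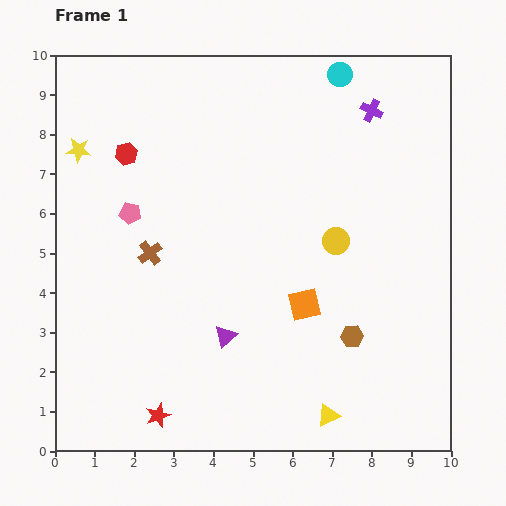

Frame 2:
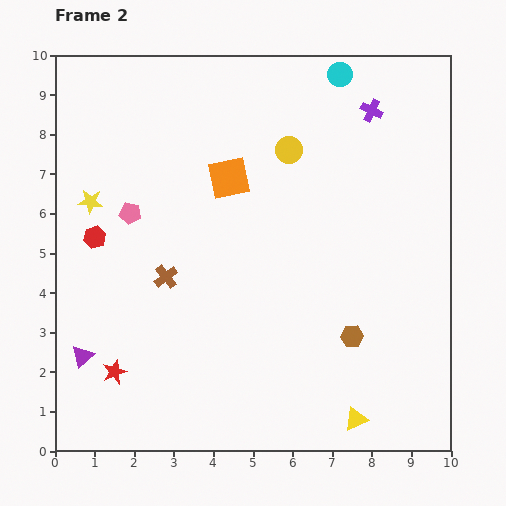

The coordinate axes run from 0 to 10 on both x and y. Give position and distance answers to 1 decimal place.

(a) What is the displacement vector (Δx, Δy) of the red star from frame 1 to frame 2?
(-1.1, 1.1)

The red star was at (2.6, 0.9) in frame 1 and (1.5, 2.0) in frame 2.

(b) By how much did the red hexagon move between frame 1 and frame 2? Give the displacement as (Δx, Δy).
(-0.8, -2.1)

The red hexagon was at (1.8, 7.5) in frame 1 and (1.0, 5.4) in frame 2.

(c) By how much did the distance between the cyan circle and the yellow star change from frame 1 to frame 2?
+0.2

Distance in frame 1: 6.9. Distance in frame 2: 7.1.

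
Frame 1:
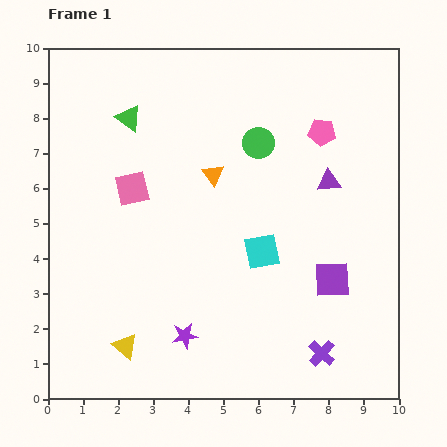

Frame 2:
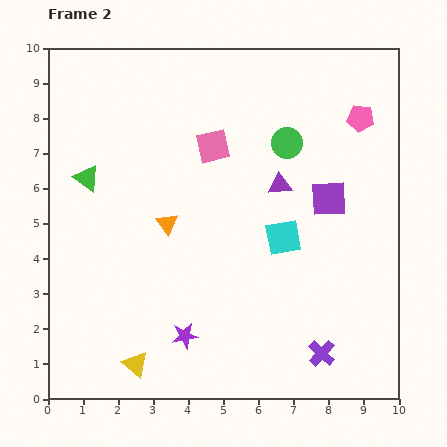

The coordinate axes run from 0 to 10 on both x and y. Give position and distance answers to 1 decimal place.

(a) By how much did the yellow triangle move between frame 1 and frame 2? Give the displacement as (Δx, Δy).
(0.3, -0.5)

The yellow triangle was at (2.2, 1.5) in frame 1 and (2.5, 1.0) in frame 2.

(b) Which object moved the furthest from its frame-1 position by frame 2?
the pink square

(moved 2.6; next 2.3)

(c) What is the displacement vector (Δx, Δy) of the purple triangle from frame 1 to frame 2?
(-1.4, -0.1)

The purple triangle was at (8.0, 6.2) in frame 1 and (6.6, 6.1) in frame 2.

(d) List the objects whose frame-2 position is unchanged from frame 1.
the purple cross, the purple star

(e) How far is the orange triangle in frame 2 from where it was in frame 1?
1.9

The orange triangle moved from (4.7, 6.4) to (3.4, 5.0), a distance of √(1.3² + 1.4²) ≈ 1.9.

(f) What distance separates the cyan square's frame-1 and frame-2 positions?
0.7

The cyan square moved from (6.1, 4.2) to (6.7, 4.6), a distance of √(0.6² + 0.4²) ≈ 0.7.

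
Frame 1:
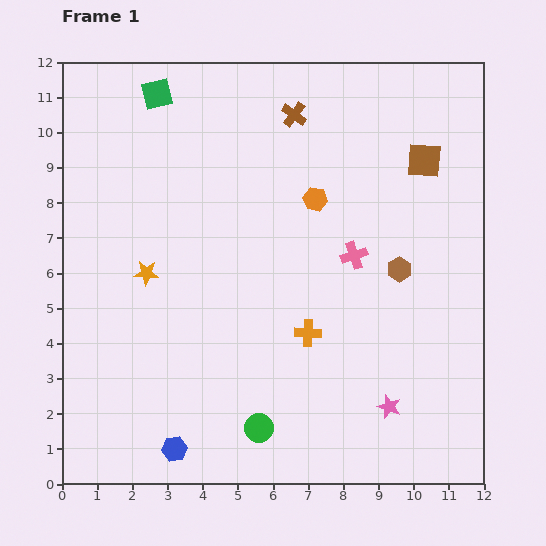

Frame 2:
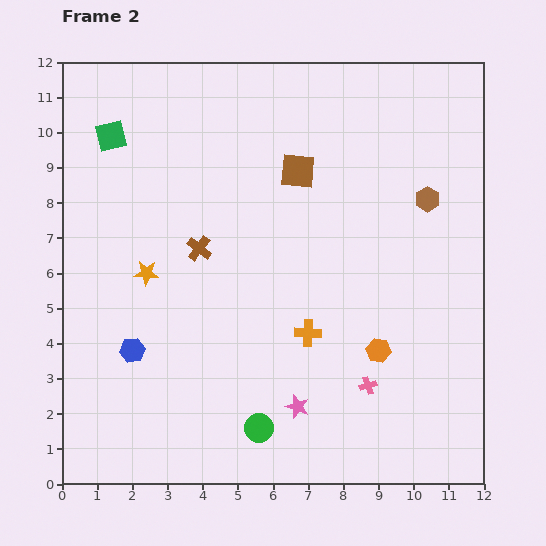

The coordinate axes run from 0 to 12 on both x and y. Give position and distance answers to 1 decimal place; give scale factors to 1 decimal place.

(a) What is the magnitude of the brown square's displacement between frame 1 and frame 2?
3.6

The brown square moved from (10.3, 9.2) to (6.7, 8.9), a distance of √(3.6² + 0.3²) ≈ 3.6.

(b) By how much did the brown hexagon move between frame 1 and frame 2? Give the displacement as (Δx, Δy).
(0.8, 2.0)

The brown hexagon was at (9.6, 6.1) in frame 1 and (10.4, 8.1) in frame 2.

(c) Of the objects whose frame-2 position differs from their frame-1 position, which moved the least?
the green square

(moved 1.8)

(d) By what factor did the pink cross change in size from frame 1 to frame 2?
0.6×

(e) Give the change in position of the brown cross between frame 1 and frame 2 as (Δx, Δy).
(-2.7, -3.8)

The brown cross was at (6.6, 10.5) in frame 1 and (3.9, 6.7) in frame 2.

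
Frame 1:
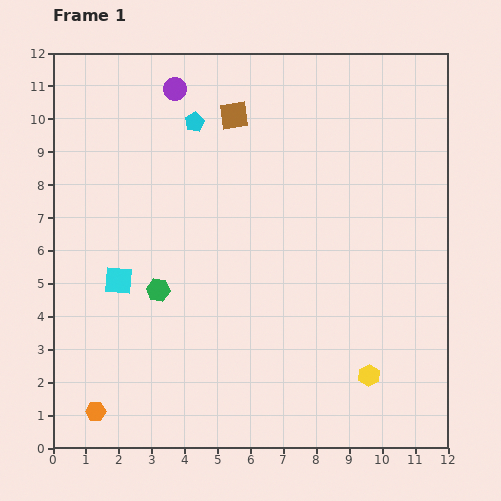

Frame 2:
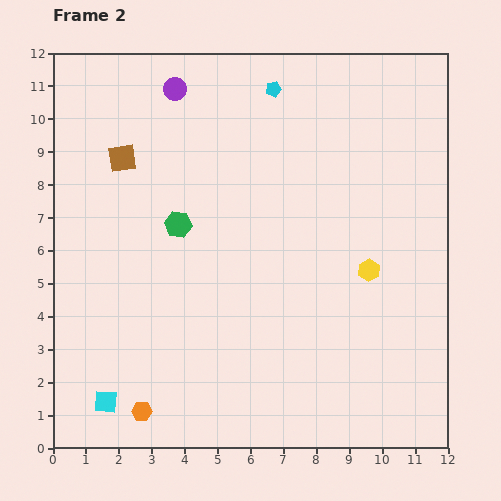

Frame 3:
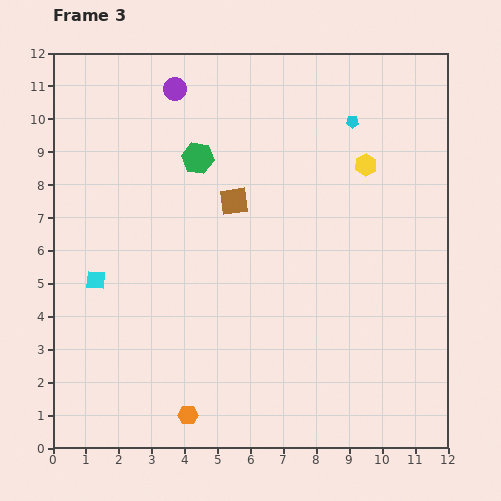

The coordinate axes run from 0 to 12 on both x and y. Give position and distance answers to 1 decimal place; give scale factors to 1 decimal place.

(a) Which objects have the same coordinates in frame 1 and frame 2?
the purple circle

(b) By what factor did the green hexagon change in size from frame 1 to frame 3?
1.4×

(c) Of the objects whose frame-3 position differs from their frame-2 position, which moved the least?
the orange hexagon

(moved 1.4)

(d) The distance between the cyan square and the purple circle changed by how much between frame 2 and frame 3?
-3.4

Distance in frame 2: 9.7. Distance in frame 3: 6.3.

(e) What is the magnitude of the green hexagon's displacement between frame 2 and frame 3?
2.1

The green hexagon moved from (3.8, 6.8) to (4.4, 8.8), a distance of √(0.6² + 2.0²) ≈ 2.1.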